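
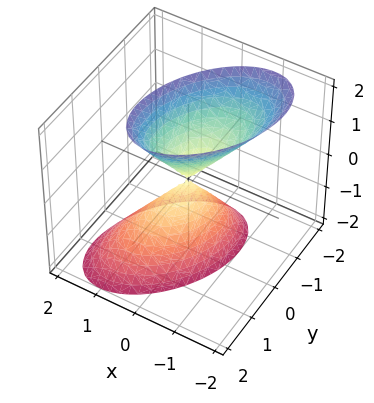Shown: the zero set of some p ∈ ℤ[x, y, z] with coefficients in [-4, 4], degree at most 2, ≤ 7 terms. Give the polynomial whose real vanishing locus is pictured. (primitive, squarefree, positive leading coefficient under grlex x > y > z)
3*x^2 - 2*x*y + x*z + 2*y^2 - z^2

1. I count 2 distinct pieces. They look like related sheets of one shape, so recover p as a whole.
2. Degree: the shape is more complex than any degree-1 surface, so deg p = 2.
3. Against the integer gridlines: it meets the y-axis at y = 0 (among the integer gridlines); one x-axis crossing is at x = 0; it meets the z-axis at z = 0 (among the integer gridlines).
4. Fitting integer coefficients to these (and the overall shape) gives p.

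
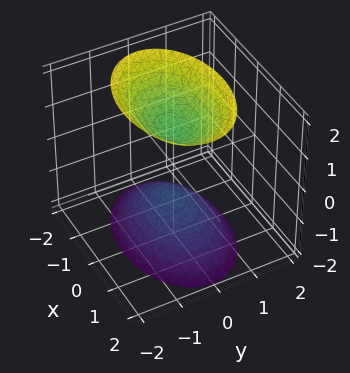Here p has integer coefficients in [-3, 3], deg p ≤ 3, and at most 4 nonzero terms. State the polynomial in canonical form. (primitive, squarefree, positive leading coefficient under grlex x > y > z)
x^2 + 2*y^2 - z^2 + 1

1. I count 2 distinct pieces.
2. The degree is 2 — two sheets facing apart; a quadric.
3. Symmetries: the z ↦ −z reflection is a symmetry, so z appears only in even powers; mirror symmetry x ↦ −x ⇒ only even powers of x; the y ↦ −y reflection is a symmetry, so y appears only in even powers.
4. From the axis intercepts and sections: the z-axis gridline crossings are at z ∈ {-1, 1}; no y-intercept at any integer in the box.
5. The integer polynomial consistent with all of this is the stated p.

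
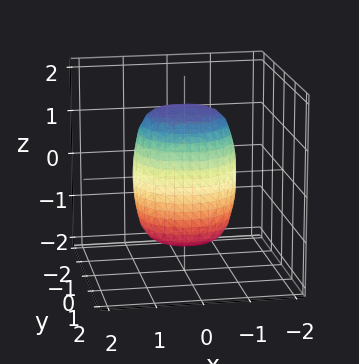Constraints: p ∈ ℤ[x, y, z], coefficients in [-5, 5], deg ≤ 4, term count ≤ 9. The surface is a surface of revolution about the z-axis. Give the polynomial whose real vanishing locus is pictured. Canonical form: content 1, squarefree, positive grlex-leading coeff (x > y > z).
First, the degree is 4 — no degree-3 surface has this shape.
Next, symmetries: the z-axis is an axis of rotation, so x and y enter only as x² + y².
Then, from the axis intercepts and sections: a circular section at z = 0 has radius between 1 and 2.
Finally, solving for integer coefficients yields p as stated.

2*x^4 + 4*x^2*y^2 + 2*y^4 - x^2 - y^2 + z^2 - 2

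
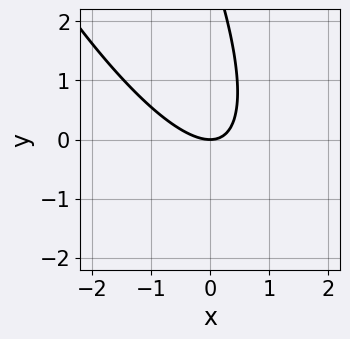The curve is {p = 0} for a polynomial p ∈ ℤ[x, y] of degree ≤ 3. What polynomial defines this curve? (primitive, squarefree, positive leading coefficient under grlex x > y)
(a) The degree is 2 — no degree-1 curve has this shape.
(b) From the axis intercepts and sections: it crosses the y-axis at the gridline y = 0; it meets the x-axis at x = 0 (among the integer gridlines).
(c) Solving for integer coefficients yields p as stated.

3*x^2 + 3*x*y + y^2 - 3*y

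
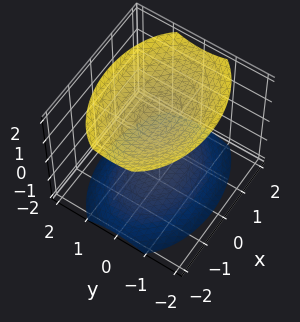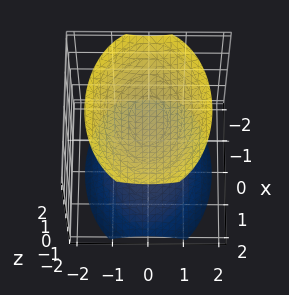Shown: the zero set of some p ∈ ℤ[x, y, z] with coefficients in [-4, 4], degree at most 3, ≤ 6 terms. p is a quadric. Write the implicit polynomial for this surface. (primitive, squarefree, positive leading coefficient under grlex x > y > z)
x^2 + 2*y^2 - 2*z^2 + 3

1. The picture has 2 separate pieces. They look like related sheets of one shape, so recover p as a whole.
2. Degree: two sheets facing apart; a quadric, so deg p = 2.
3. Symmetries: it's symmetric under y → −y, forcing even powers of y; the x ↦ −x reflection is a symmetry, so x appears only in even powers; the z ↦ −z reflection is a symmetry, so z appears only in even powers.
4. Observable constraints: it misses every integer gridline on the y-axis; it misses every integer gridline on the x-axis.
5. Solving for integer coefficients yields p as stated.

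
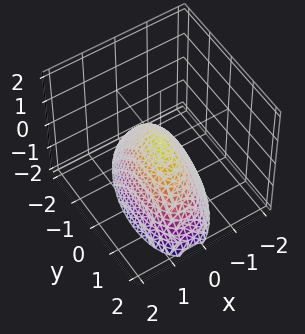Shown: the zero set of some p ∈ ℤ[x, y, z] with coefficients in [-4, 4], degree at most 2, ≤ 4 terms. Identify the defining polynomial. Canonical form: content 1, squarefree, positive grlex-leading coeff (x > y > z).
3*x^2 - x*y + y^2 + 2*z

First, the degree is 2 — a generic line meets the surface in up to 2 points.
Next, reading off the gridlines: one y-axis crossing is at y = 0; one x-axis crossing is at x = 0; it crosses the z-axis at the gridline z = 0.
Finally, together with the visible shape, these determine p as stated.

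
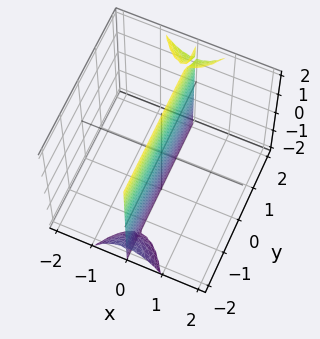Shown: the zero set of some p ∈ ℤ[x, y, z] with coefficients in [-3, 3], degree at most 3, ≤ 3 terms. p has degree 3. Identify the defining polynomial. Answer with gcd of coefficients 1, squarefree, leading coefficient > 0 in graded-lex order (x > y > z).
1. The picture has 3 separate pieces. They look like related sheets of one shape, so recover p as a whole.
2. Degree: no degree-2 surface has this shape, so deg p = 3.
3. Observable constraints: it crosses the x-axis at the gridline x = 0; the visible z-axis segment lies entirely on the surface; the visible y-axis segment lies entirely on the surface.
4. Solving for integer coefficients yields p as stated.

2*x^3 - x*y*z + 3*x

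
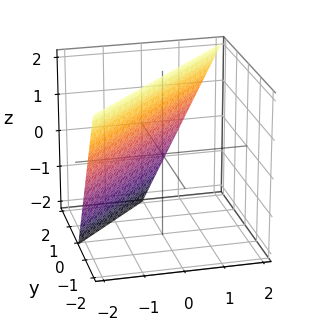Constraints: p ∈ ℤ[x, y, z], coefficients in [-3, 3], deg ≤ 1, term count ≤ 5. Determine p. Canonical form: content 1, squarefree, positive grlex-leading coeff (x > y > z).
1. The degree is 1 — every cross-section is a straight line — this is a plane.
2. From the visible intercepts: one y-axis crossing is at y = 1; one z-axis crossing is at z = 2.
3. Assembling these constraints gives the stated polynomial. Check: (-1, 0, 0) on the x-axis lies on the surface, and p(-1, 0, 0) = 0. ✓

2*x - 2*y - z + 2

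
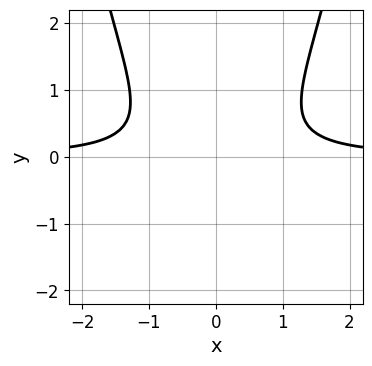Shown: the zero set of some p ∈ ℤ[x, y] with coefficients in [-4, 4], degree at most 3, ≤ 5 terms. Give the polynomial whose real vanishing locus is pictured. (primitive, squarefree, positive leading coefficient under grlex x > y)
3*x^2*y - 3*y^2 - 2

1. deg p = 3.
2. Symmetries: mirror symmetry x ↦ −x ⇒ only even powers of x.
3. From the axis intercepts and sections: no x-intercept at any integer in the box; the curve avoids every integer y-axis point in the box.
4. Putting this together gives p.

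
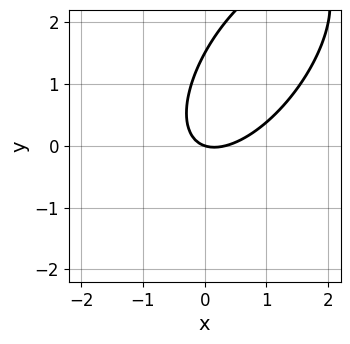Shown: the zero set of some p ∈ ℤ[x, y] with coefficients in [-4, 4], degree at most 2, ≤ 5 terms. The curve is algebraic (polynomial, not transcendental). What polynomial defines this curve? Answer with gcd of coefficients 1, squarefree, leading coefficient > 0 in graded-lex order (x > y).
1. The degree is 2 — the shape is more complex than any degree-1 curve.
2. Against the integer gridlines: it meets the y-axis at y = 0 (among the integer gridlines); it meets the x-axis at x = 0 (among the integer gridlines).
3. Together with the visible shape, these determine p as stated.

3*x^2 - 3*x*y + 2*y^2 - x - 3*y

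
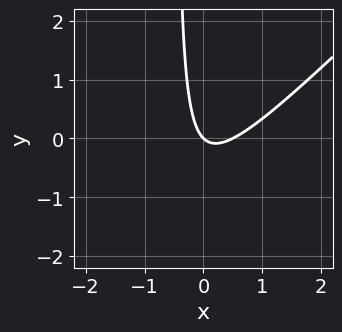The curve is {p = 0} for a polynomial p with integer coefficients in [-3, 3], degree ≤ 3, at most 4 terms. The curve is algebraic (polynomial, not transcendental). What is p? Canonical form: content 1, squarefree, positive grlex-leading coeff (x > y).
First, degree: the shape is more complex than any degree-1 curve, so deg p = 2.
Then, from the axis intercepts and sections: it meets the x-axis at x = 0 (among the integer gridlines); it crosses the y-axis at the gridline y = 0.
Finally, assembling these constraints gives the stated polynomial.

2*x^2 - 2*x*y - x - y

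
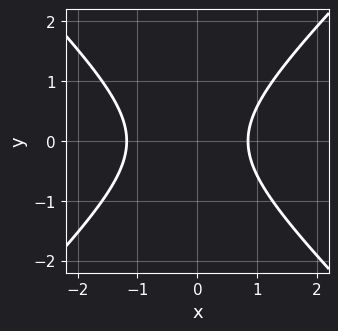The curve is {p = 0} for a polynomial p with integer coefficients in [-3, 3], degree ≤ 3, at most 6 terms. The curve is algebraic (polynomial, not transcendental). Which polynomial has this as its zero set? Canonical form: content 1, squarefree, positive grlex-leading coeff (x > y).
1. Degree: a generic line meets the curve in up to 2 points, so deg p = 2.
2. Symmetries: the y ↦ −y reflection is a symmetry, so y appears only in even powers.
3. Against the integer gridlines: it misses every integer gridline on the y-axis.
4. Putting this together gives p.

3*x^2 - 3*y^2 + x - 3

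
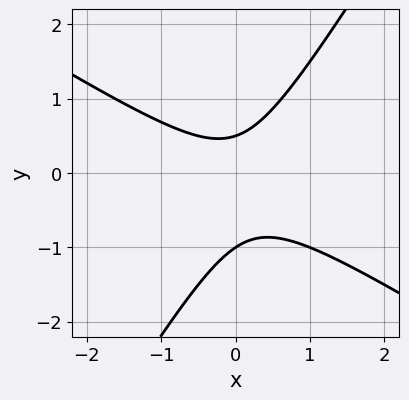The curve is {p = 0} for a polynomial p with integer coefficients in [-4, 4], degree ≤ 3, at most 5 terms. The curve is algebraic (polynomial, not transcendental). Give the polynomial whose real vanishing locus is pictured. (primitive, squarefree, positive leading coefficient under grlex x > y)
First, degree: no degree-1 curve has this shape, so deg p = 2.
Next, from the visible intercepts: it misses every integer gridline on the x-axis; one y-axis crossing is at y = -1.
Finally, fitting integer coefficients to these (and the overall shape) gives p.

2*x^2 + 2*x*y - 2*y^2 - y + 1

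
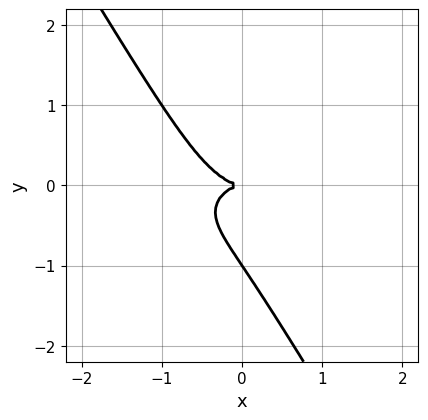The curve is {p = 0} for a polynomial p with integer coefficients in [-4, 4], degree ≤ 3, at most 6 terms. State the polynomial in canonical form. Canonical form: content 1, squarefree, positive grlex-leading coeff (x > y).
1. deg p = 3. A generic line meets the curve in up to 3 points.
2. Reading off the gridlines: among the integer gridlines, it crosses the y-axis at y ∈ {-1, 0}; it crosses the x-axis at the gridline x = 0.
3. Matching integer coefficients to the picture gives p.

x^3 + 3*x*y^2 + 2*y^3 + 2*y^2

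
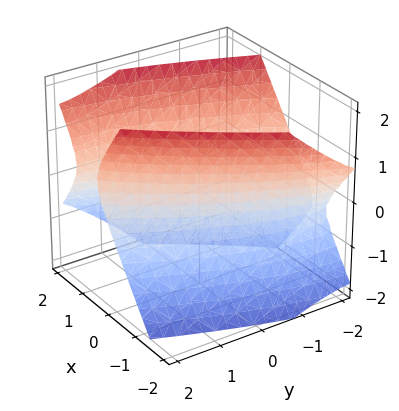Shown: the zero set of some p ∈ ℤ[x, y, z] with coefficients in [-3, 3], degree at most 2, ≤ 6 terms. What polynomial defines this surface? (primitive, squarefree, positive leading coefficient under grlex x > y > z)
3*x^2 - 3*x*y + y^2 + y*z - 2*z^2 - 2

1. There are 2 components. Treating them together as one polynomial.
2. The degree is 2 — a generic line meets the surface in up to 2 points.
3. Observable constraints: no z-intercept at any integer in the box.
4. Putting this together gives p.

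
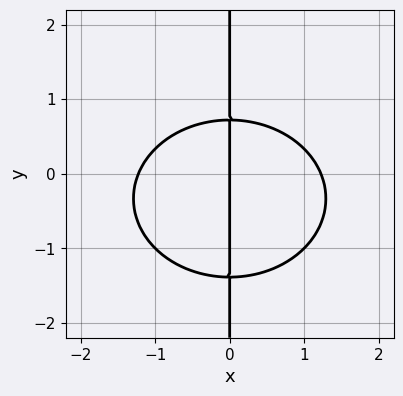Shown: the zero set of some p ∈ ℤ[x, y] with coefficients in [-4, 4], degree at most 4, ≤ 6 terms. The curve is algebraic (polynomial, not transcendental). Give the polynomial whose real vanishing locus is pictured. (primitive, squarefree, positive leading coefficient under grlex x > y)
Degree: a generic line meets the curve in up to 3 points, so deg p = 3.
Observable constraints: every point of the y-axis in the box is on the curve; one x-axis crossing is at x = 0.
Putting this together gives p.

2*x^3 + 3*x*y^2 + 2*x*y - 3*x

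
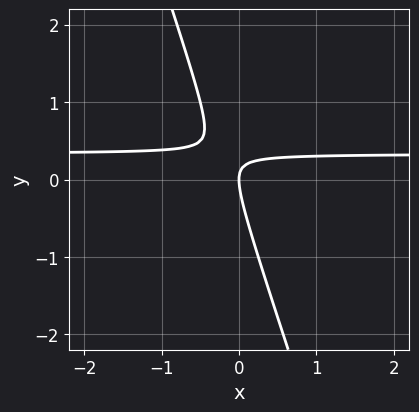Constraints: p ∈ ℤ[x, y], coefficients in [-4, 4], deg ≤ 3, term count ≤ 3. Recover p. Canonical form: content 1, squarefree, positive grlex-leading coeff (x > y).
(a) Degree: the shape is more complex than any degree-1 curve, so deg p = 2.
(b) Observable constraints: it crosses the y-axis at the gridline y = 0; it meets the x-axis at x = 0 (among the integer gridlines).
(c) Fitting integer coefficients to these (and the overall shape) gives p.

3*x*y + y^2 - x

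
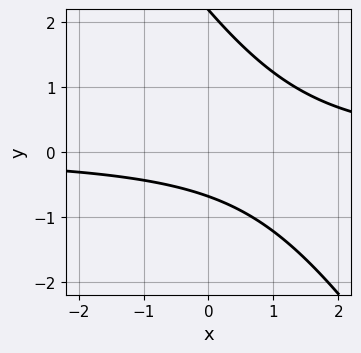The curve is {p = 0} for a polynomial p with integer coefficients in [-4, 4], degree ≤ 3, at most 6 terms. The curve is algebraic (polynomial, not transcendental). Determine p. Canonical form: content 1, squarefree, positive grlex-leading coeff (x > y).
1. deg p = 2. A generic line meets the curve in up to 2 points.
2. Observable constraints: it misses every integer gridline on the x-axis.
3. Putting this together gives p.

3*x*y + 2*y^2 - 3*y - 3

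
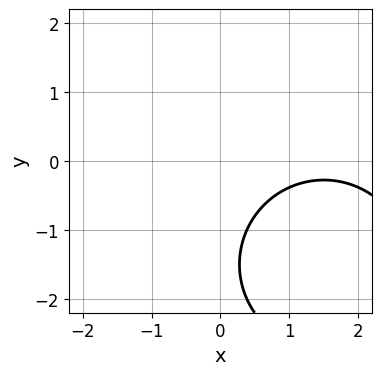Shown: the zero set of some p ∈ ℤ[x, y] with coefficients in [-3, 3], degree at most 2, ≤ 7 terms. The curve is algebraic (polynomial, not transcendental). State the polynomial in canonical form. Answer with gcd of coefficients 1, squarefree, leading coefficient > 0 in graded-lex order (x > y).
x^2 + y^2 - 3*x + 3*y + 3

1. The degree is 2 — a generic line meets the curve in up to 2 points.
2. Checking where it meets the axes: the curve avoids every integer y-axis point in the box; it misses every integer gridline on the x-axis.
3. Solving for integer coefficients yields p as stated.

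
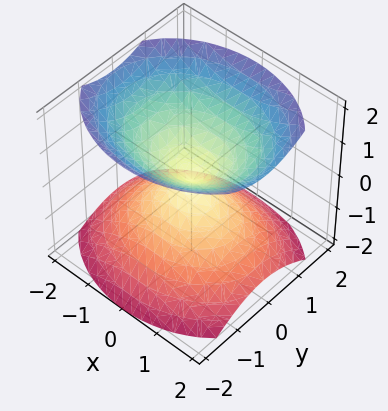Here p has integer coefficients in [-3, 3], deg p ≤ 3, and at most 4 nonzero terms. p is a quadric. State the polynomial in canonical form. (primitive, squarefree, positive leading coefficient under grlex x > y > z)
I count 2 distinct pieces. They look like related sheets of one shape, so recover p as a whole.
The degree is 2 — two nappes meeting at a single point; a quadric.
Symmetries: it's symmetric under x → −x, forcing even powers of x; mirror symmetry y ↦ −y ⇒ only even powers of y; mirror symmetry z ↦ −z ⇒ only even powers of z.
From the visible intercepts: it crosses the z-axis at the gridline z = 0; it meets the y-axis at y = 0 (among the integer gridlines); it crosses the x-axis at the gridline x = 0.
Putting this together gives p.

2*x^2 + 3*y^2 - 3*z^2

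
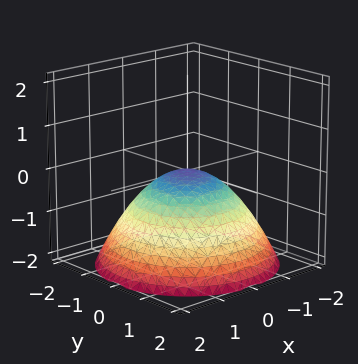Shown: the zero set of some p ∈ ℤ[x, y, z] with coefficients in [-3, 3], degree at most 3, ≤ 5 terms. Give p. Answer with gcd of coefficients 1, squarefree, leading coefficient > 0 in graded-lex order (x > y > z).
x^2 + y^2 + 2*z

1. The degree is 2 — a single bowl opening along one axis; a quadric.
2. By symmetry, every cross-section ⟂ z is a circle, so x, y appear only via x² + y².
3. Reading off the gridlines: it meets the z-axis at z = 0 (among the integer gridlines); a circular section at z = -1 has radius between 1 and 2.
4. These observations pin down the coefficients.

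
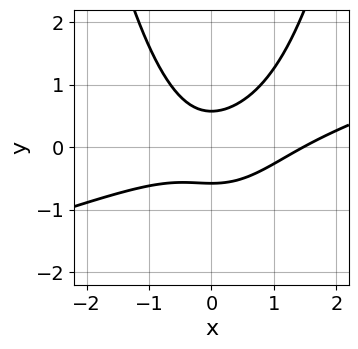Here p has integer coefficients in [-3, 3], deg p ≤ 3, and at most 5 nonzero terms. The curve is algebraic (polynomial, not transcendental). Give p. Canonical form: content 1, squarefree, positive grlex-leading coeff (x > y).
x^3 - 3*x^2*y - x^2 + 3*y^2 - 1

First, deg p = 3.
Finally, matching integer coefficients to the picture gives p.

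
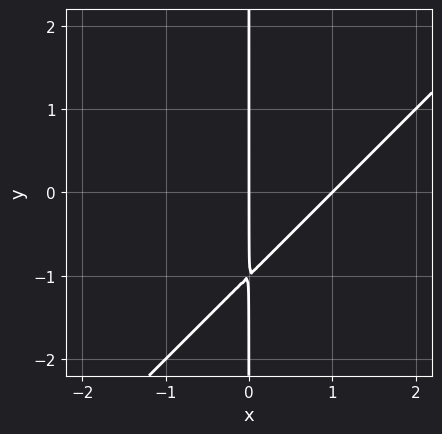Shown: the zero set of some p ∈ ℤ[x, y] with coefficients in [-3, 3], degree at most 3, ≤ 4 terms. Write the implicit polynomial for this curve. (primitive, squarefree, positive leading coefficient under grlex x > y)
(a) deg p = 2. A generic line meets the curve in up to 2 points.
(b) Observable constraints: among the integer gridlines, it crosses the x-axis at x ∈ {0, 1}; the visible y-axis segment lies entirely on the curve.
(c) Assembling these constraints gives the stated polynomial.

x^2 - x*y - x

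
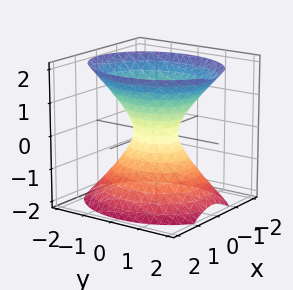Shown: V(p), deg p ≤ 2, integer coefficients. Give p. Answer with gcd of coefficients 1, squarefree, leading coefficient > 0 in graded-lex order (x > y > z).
3*x^2 + 2*y^2 - 2*z^2 - 1

First, deg p = 2. An hourglass — one-sheet hyperboloid; a quadric.
Then, symmetries: mirror symmetry x ↦ −x ⇒ only even powers of x; mirror symmetry z ↦ −z ⇒ only even powers of z; mirror symmetry y ↦ −y ⇒ only even powers of y.
Next, from the visible intercepts: it misses every integer gridline on the z-axis.
Finally, the integer polynomial consistent with all of this is the stated p.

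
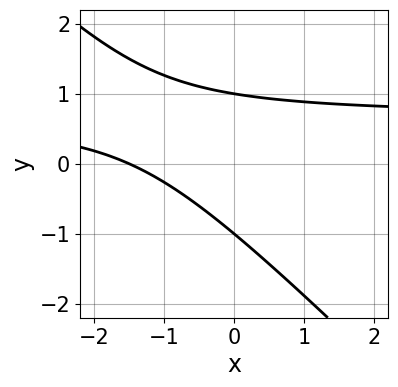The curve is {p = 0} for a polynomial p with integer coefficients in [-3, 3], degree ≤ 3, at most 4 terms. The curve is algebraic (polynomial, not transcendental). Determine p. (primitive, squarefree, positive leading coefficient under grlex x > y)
(a) deg p = 2. The shape is more complex than any degree-1 curve.
(b) Checking where it meets the axes: the y-axis gridline crossings are at y ∈ {-1, 1}.
(c) These observations pin down the coefficients.

3*x*y + 3*y^2 - 2*x - 3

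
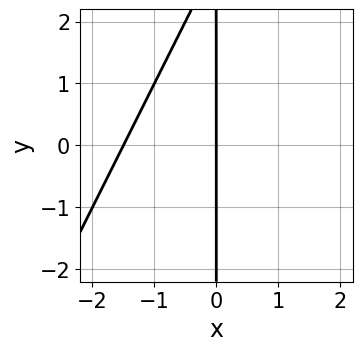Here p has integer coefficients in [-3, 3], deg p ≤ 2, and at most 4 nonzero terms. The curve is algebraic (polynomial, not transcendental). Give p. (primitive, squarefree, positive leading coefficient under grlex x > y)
2*x^2 - x*y + 3*x

1. The degree is 2 — a generic line meets the curve in up to 2 points.
2. Observable constraints: it meets the x-axis at x = 0 (among the integer gridlines); every point of the y-axis in the box is on the curve.
3. Together with the visible shape, these determine p as stated.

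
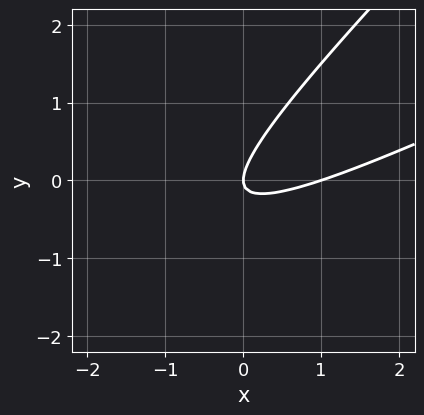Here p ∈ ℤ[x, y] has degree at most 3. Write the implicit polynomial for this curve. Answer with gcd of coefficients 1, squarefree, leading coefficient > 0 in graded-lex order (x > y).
1. deg p = 2. No degree-1 curve has this shape.
2. Reading off the gridlines: it meets the y-axis at y = 0 (among the integer gridlines); the x-axis gridline crossings are at x ∈ {0, 1}.
3. Solving for integer coefficients yields p as stated.

x^2 - 3*x*y + 2*y^2 - x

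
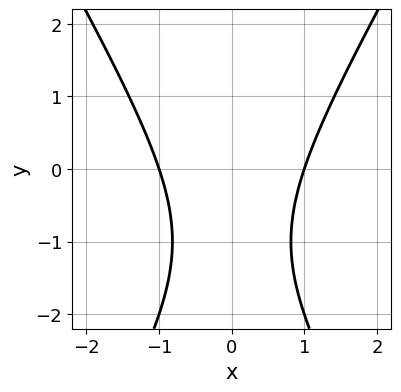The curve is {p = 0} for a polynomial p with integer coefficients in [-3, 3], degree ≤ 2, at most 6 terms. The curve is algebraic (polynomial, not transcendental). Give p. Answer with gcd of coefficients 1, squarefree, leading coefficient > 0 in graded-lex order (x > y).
1. Degree: no degree-1 curve has this shape, so deg p = 2.
2. Symmetries: mirror symmetry x ↦ −x ⇒ only even powers of x.
3. Reading off the gridlines: the curve avoids every integer y-axis point in the box; among the integer gridlines, it crosses the x-axis at x ∈ {-1, 1}.
4. Fitting integer coefficients to these (and the overall shape) gives p.

3*x^2 - y^2 - 2*y - 3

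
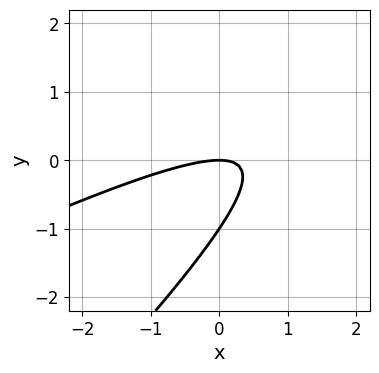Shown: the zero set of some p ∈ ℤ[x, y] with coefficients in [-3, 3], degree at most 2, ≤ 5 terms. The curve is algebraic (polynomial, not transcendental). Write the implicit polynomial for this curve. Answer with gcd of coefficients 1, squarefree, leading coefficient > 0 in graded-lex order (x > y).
1. deg p = 2. A generic line meets the curve in up to 2 points.
2. From the visible intercepts: the y-axis gridline crossings are at y ∈ {-1, 0}; it meets the x-axis at x = 0 (among the integer gridlines).
3. These observations pin down the coefficients.

x^2 - 3*x*y + 2*y^2 + 2*y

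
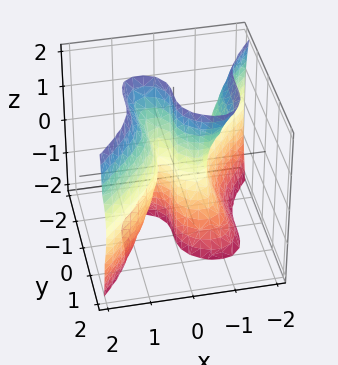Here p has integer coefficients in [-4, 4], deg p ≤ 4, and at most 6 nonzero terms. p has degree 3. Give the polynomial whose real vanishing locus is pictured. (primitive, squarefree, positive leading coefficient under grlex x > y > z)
3*x^3 - x*z^2 - 3*y^3 + x^2 - x

1. Degree: no degree-2 surface has this shape, so deg p = 3.
2. Against the integer gridlines: it crosses the x-axis at the gridline x = 0; one y-axis crossing is at y = 0.
3. The integer polynomial consistent with all of this is the stated p. Check: (0, 0, 1) on the z-axis lies on the surface, and p(0, 0, 1) = 0. ✓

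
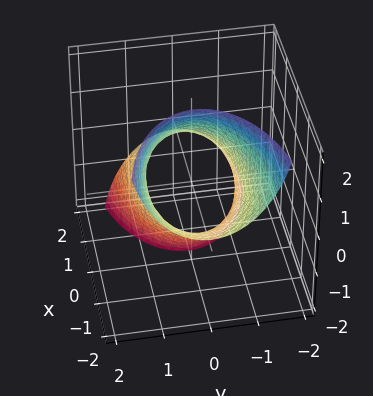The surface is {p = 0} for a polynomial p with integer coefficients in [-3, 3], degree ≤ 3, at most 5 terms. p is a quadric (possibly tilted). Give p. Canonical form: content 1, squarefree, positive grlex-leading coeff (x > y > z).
First, the degree is 2 — no degree-1 surface has this shape.
Next, reading off the gridlines: the y-axis gridline crossings are at y ∈ {-1, 1}.
Finally, solving for integer coefficients yields p as stated.

x^2 + 3*x*z + 3*y^2 + z^2 - 3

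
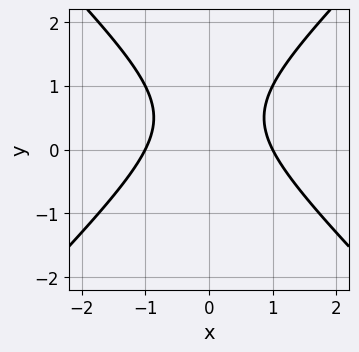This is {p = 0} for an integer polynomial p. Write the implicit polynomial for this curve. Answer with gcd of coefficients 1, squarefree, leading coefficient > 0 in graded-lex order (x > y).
(a) The degree is 2 — no degree-1 curve has this shape.
(b) Symmetries: the x ↦ −x reflection is a symmetry, so x appears only in even powers.
(c) From the visible intercepts: the x-axis gridline crossings are at x ∈ {-1, 1}; no y-intercept at any integer in the box.
(d) Fitting integer coefficients to these (and the overall shape) gives p.

x^2 - y^2 + y - 1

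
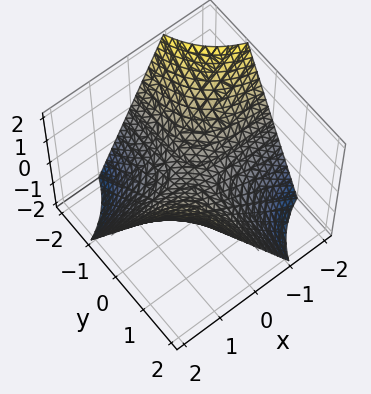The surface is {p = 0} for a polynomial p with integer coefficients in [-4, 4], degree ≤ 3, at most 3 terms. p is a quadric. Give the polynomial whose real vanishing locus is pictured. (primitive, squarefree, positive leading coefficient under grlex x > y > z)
1. The degree is 2 — a hyperbolic paraboloid; a quadric.
2. From the visible intercepts: every point of the y-axis in the box is on the surface; the visible x-axis segment lies entirely on the surface.
3. Together with the visible shape, these determine p as stated.

x*y - z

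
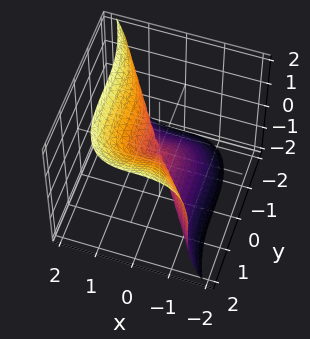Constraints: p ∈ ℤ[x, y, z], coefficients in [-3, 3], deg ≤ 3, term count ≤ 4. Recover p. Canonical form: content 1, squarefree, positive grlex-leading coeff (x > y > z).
First, the degree is 3 — the shape is more complex than any degree-2 surface.
Then, observable constraints: it crosses the y-axis at the gridline y = 0; it meets the z-axis at z = 0 (among the integer gridlines).
Finally, assembling these constraints gives the stated polynomial.

3*x^3 + y^3 - z^3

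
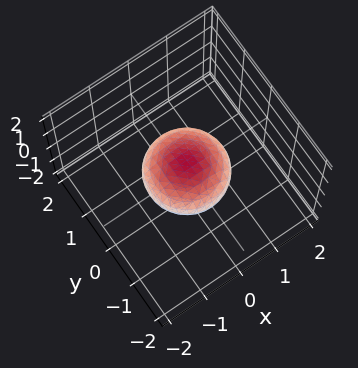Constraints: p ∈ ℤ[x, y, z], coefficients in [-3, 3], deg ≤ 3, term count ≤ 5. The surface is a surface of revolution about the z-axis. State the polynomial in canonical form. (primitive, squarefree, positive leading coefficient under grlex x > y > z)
deg p = 2. The shape is more complex than any degree-1 surface.
By symmetry, the z-axis is an axis of rotation, so x and y enter only as x² + y².
Reading off the gridlines: the y-axis gridline crossings are at y ∈ {-1, 1}; a circular section at z = 0 has radius exactly 1; among the integer gridlines, it crosses the x-axis at x ∈ {-1, 1}.
Putting this together gives p.

x^2 + y^2 + 2*z^2 - 1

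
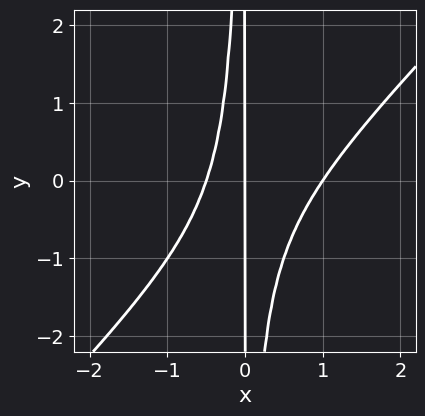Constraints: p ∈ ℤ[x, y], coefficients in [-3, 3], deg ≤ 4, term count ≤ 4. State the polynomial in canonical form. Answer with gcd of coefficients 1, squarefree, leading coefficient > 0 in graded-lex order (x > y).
2*x^3 - 2*x^2*y - x^2 - x

First, degree: a generic line meets the curve in up to 3 points, so deg p = 3.
Next, from the axis intercepts and sections: every point of the y-axis in the box is on the curve; among the integer gridlines, it crosses the x-axis at x ∈ {0, 1}.
Finally, solving for integer coefficients yields p as stated.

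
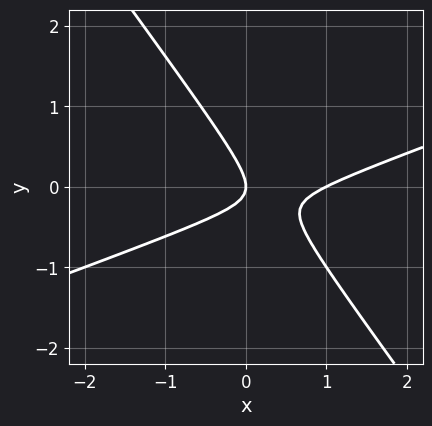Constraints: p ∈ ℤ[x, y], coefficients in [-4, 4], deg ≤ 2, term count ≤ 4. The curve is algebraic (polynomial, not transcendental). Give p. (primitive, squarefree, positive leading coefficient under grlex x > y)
deg p = 2. No degree-1 curve has this shape.
From the visible intercepts: it crosses the y-axis at the gridline y = 0; among the integer gridlines, it crosses the x-axis at x ∈ {0, 1}.
Solving for integer coefficients yields p as stated.

x^2 - 2*x*y - 2*y^2 - x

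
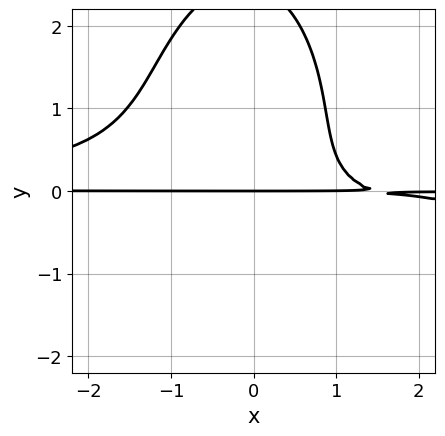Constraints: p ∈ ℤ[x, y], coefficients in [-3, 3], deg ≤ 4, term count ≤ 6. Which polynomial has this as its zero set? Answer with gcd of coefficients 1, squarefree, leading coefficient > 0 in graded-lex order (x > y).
Degree: no degree-3 curve has this shape, so deg p = 4.
Observable constraints: every point of the x-axis in the box is on the curve; it crosses the y-axis at the gridline y = 0.
Matching integer coefficients to the picture gives p.

3*x^2*y^2 + y^4 - 2*y^3 + 2*x*y - 3*y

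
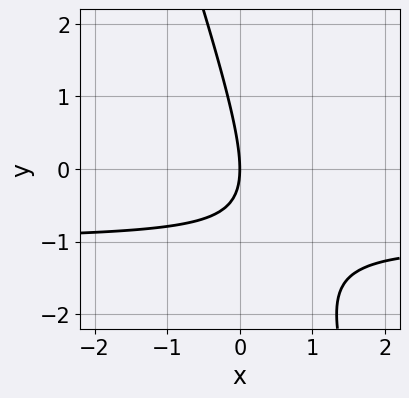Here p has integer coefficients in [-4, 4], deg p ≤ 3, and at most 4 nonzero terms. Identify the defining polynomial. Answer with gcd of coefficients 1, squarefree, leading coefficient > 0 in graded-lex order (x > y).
(a) The degree is 2 — no degree-1 curve has this shape.
(b) Observable constraints: it meets the x-axis at x = 0 (among the integer gridlines); it meets the y-axis at y = 0 (among the integer gridlines).
(c) Putting this together gives p.

3*x*y + y^2 + 3*x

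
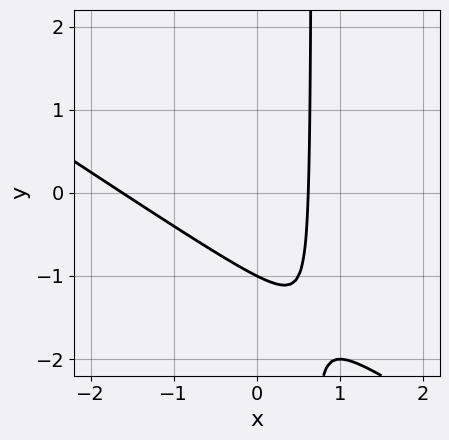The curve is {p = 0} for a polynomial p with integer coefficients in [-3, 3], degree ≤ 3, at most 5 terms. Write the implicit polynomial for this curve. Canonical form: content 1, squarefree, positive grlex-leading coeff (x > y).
2*x^2 + 3*x*y + 2*x - 2*y - 2

1. Degree: a generic line meets the curve in up to 2 points, so deg p = 2.
2. Against the integer gridlines: it meets the y-axis at y = -1 (among the integer gridlines).
3. Putting this together gives p.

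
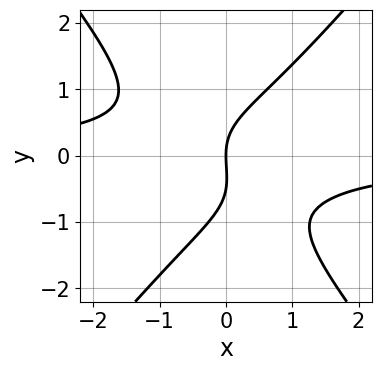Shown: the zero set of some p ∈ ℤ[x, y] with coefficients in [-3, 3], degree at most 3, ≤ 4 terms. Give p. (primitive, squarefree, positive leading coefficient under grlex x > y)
First, deg p = 3. The shape is more complex than any degree-2 curve.
Then, from the visible intercepts: it crosses the x-axis at the gridline x = 0; it crosses the y-axis at the gridline y = 0.
Finally, the integer polynomial consistent with all of this is the stated p.

3*x^2*y - 2*y^3 - y^2 + 3*x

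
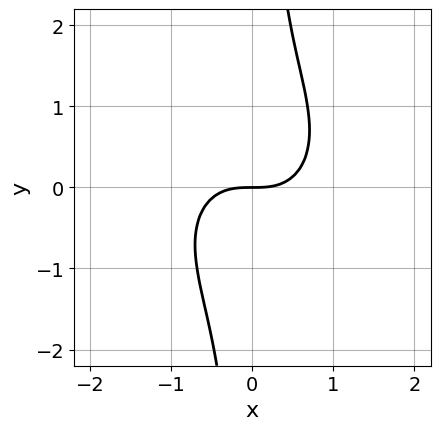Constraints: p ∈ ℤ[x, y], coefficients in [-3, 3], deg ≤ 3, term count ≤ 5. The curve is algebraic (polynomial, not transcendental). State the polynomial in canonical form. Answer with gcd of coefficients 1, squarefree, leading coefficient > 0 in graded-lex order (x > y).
x^3 + x*y^2 - y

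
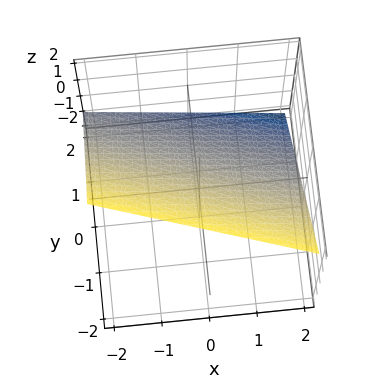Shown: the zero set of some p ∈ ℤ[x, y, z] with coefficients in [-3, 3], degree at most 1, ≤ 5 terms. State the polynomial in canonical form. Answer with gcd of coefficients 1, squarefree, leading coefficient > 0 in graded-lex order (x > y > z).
x + 3*y + 3*z - 2

Degree: the surface is flat (a plane), so deg p = 1.
Checking where it meets the axes: one x-axis crossing is at x = 2.
Together with the visible shape, these determine p as stated.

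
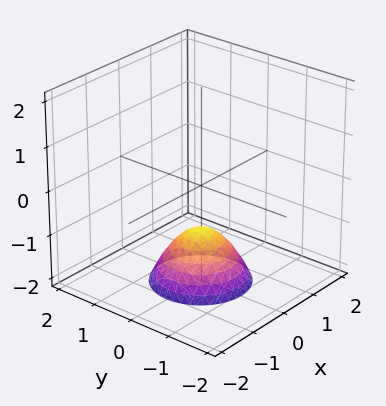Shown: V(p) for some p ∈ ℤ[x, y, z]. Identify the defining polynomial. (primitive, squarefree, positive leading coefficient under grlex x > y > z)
x^2 + y^2 + z + 1

The degree is 2 — a generic line meets the surface in up to 2 points.
By symmetry, every cross-section ⟂ z is a circle, so x, y appear only via x² + y².
From the axis intercepts and sections: it misses every integer gridline on the x-axis; it meets the z-axis at z = -1 (among the integer gridlines); a circular section at z = -2 has radius exactly 1.
Solving for integer coefficients yields p as stated.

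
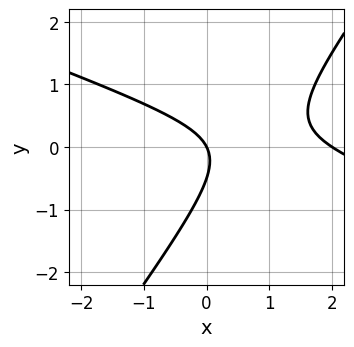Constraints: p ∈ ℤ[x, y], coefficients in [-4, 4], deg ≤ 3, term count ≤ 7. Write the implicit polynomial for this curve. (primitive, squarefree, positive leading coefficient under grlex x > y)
1. Degree: a generic line meets the curve in up to 2 points, so deg p = 2.
2. Against the integer gridlines: the x-axis gridline crossings are at x ∈ {0, 2}; it crosses the y-axis at the gridline y = 0.
3. These observations pin down the coefficients.

x^2 + 2*x*y - 2*y^2 - 2*x - y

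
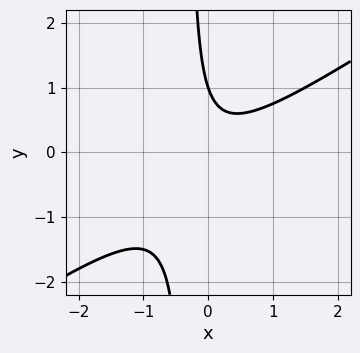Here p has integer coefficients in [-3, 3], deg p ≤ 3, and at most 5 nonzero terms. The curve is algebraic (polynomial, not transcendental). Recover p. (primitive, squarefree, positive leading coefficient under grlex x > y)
(a) deg p = 2. A generic line meets the curve in up to 2 points.
(b) Reading off the gridlines: no x-intercept at any integer in the box; it meets the y-axis at y = 1 (among the integer gridlines).
(c) Together with the visible shape, these determine p as stated.

2*x^2 - 3*x*y - y + 1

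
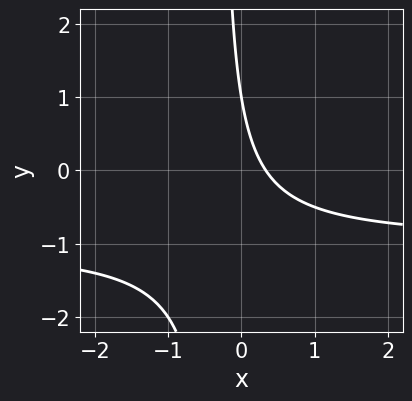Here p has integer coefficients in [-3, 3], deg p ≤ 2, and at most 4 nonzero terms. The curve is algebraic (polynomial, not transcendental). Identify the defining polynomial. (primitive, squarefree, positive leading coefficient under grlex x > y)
3*x*y + 3*x + y - 1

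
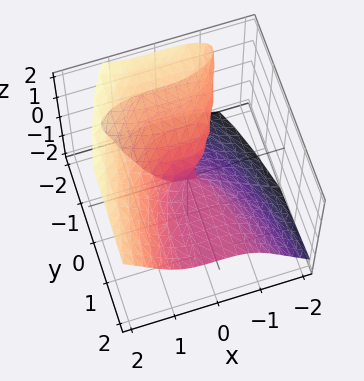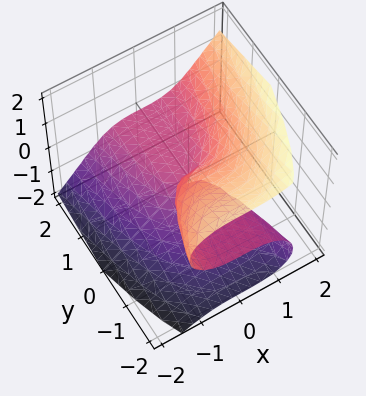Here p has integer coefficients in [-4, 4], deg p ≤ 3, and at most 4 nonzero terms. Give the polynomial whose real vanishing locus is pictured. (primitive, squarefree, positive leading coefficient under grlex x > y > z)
1. deg p = 3. No degree-2 surface has this shape.
2. From the visible intercepts: one x-axis crossing is at x = 0; every point of the y-axis in the box is on the surface; one z-axis crossing is at z = 0.
3. Fitting integer coefficients to these (and the overall shape) gives p.

2*x^3 - 2*z^3 - 3*y*z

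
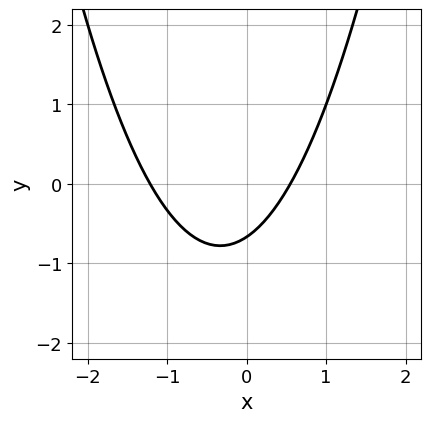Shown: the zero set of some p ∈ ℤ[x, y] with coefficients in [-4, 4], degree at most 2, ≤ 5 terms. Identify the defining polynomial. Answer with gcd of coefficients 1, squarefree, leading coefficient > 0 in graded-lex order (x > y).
3*x^2 + 2*x - 3*y - 2

The degree is 2 — the shape is more complex than any degree-1 curve.
Matching integer coefficients to the picture gives p.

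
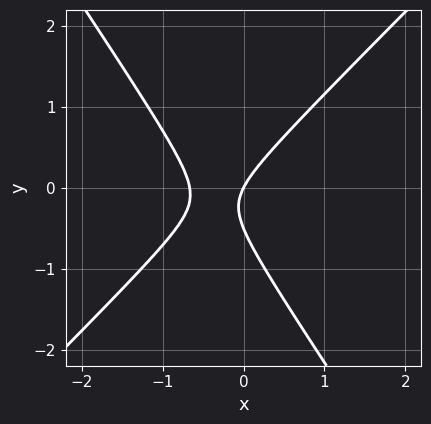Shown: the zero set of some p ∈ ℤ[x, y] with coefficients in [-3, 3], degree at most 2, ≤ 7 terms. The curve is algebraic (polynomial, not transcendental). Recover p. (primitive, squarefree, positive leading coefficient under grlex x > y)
3*x^2 - x*y - 2*y^2 + 2*x - y

First, degree: the shape is more complex than any degree-1 curve, so deg p = 2.
Then, against the integer gridlines: one y-axis crossing is at y = 0; one x-axis crossing is at x = 0.
Finally, assembling these constraints gives the stated polynomial.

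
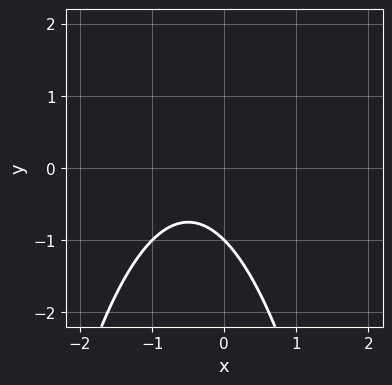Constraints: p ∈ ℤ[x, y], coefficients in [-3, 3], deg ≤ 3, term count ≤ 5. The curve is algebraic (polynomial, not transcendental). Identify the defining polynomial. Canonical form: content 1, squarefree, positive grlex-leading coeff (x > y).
First, deg p = 2.
Then, from the axis intercepts and sections: the curve avoids every integer x-axis point in the box; it crosses the y-axis at the gridline y = -1.
Finally, together with the visible shape, these determine p as stated.

x^2 + x + y + 1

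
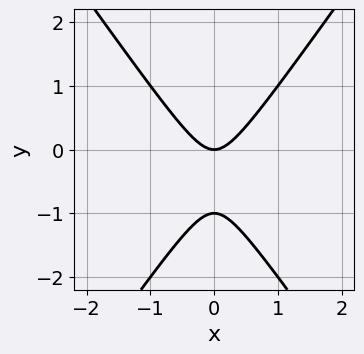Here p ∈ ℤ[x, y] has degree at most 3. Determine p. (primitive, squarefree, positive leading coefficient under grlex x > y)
2*x^2 - y^2 - y

First, degree: the shape is more complex than any degree-1 curve, so deg p = 2.
Next, symmetries: the x ↦ −x reflection is a symmetry, so x appears only in even powers.
Next, reading off the gridlines: among the integer gridlines, it crosses the y-axis at y ∈ {-1, 0}; it crosses the x-axis at the gridline x = 0.
Finally, these observations pin down the coefficients.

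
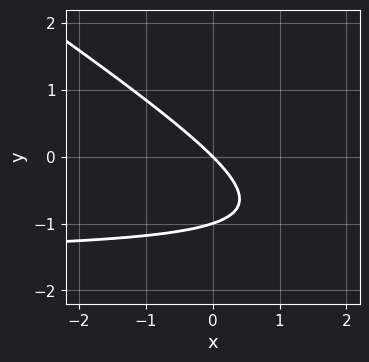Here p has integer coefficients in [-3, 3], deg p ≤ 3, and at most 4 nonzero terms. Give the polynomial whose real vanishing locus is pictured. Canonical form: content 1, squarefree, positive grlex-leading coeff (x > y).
First, degree: the shape is more complex than any degree-1 curve, so deg p = 2.
Then, from the axis intercepts and sections: the y-axis gridline crossings are at y ∈ {-1, 0}; one x-axis crossing is at x = 0.
Finally, together with the visible shape, these determine p as stated.

2*x*y + 3*y^2 + 3*x + 3*y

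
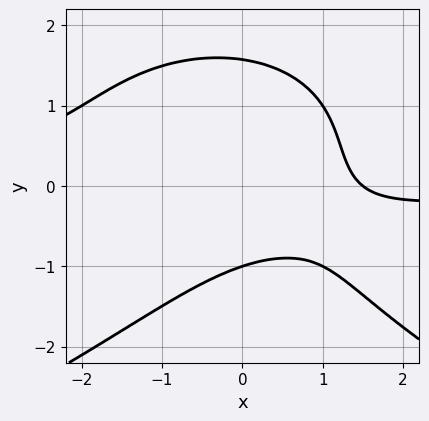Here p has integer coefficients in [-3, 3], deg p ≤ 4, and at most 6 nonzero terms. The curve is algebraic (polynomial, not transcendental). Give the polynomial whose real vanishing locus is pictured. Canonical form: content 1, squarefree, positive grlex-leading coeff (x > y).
y^4 + 2*x^2*y + 2*x - 2*y - 3

1. deg p = 4. No degree-3 curve has this shape.
2. From the axis intercepts and sections: it crosses the y-axis at the gridline y = -1.
3. Fitting integer coefficients to these (and the overall shape) gives p.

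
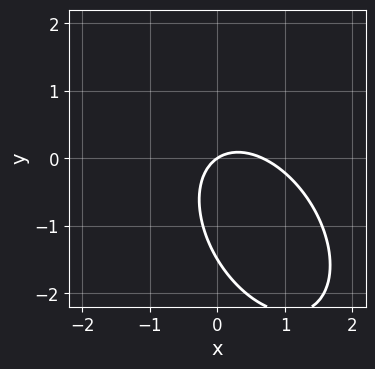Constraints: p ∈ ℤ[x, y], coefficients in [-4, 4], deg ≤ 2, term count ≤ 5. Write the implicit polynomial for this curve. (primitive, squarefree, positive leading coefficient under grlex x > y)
The degree is 2 — no degree-1 curve has this shape.
Checking where it meets the axes: it crosses the x-axis at the gridline x = 0; it meets the y-axis at y = 0 (among the integer gridlines).
Putting this together gives p.

3*x^2 + 2*x*y + 2*y^2 - 2*x + 3*y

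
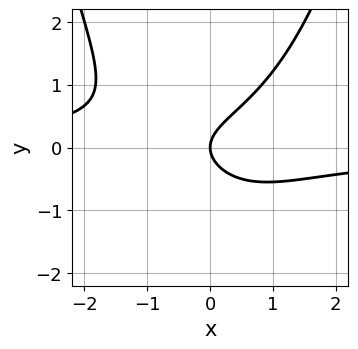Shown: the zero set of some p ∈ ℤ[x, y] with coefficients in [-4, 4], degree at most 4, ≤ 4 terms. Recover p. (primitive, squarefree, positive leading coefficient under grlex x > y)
First, the degree is 3 — no degree-2 curve has this shape.
Then, against the integer gridlines: it meets the y-axis at y = 0 (among the integer gridlines); it meets the x-axis at x = 0 (among the integer gridlines).
Finally, matching integer coefficients to the picture gives p.

2*x^2*y - 3*y^2 + 2*x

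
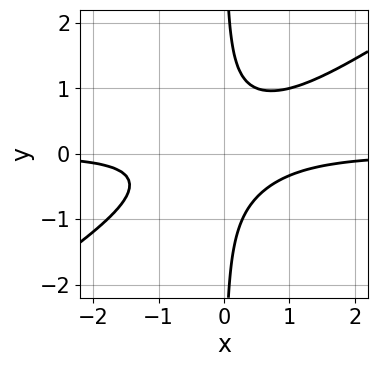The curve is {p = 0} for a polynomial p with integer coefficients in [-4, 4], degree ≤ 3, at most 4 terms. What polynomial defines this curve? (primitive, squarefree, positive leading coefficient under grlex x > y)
1. deg p = 3.
2. From the visible intercepts: the curve avoids every integer y-axis point in the box; no x-intercept at any integer in the box.
3. Assembling these constraints gives the stated polynomial.

2*x^2*y - 3*x*y^2 + 1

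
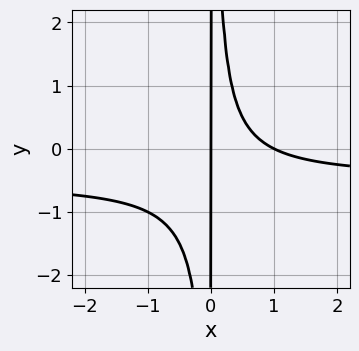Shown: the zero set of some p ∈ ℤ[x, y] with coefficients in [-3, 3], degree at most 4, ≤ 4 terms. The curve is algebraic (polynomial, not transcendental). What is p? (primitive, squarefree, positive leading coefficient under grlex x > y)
2*x^2*y + x^2 - x

(a) The degree is 3 — no degree-2 curve has this shape.
(b) Observable constraints: the x-axis gridline crossings are at x ∈ {0, 1}; the visible y-axis segment lies entirely on the curve.
(c) Putting this together gives p.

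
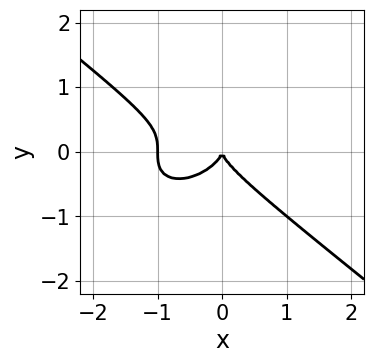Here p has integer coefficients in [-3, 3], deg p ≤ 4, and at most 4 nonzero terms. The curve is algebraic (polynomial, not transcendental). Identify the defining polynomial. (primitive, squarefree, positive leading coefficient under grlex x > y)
(a) Degree: a generic line meets the curve in up to 3 points, so deg p = 3.
(b) Checking where it meets the axes: one y-axis crossing is at y = 0; the x-axis gridline crossings are at x ∈ {-1, 0}.
(c) Assembling these constraints gives the stated polynomial.

x^3 + 2*y^3 + x^2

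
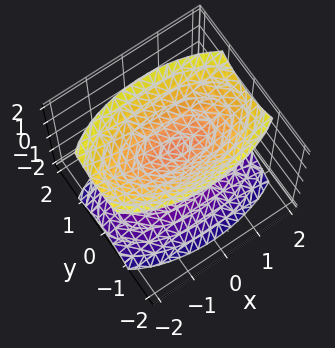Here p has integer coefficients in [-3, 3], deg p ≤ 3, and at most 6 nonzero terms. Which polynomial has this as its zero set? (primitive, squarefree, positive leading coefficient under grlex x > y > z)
1. There are 2 components.
2. Degree: two sheets facing apart; a quadric, so deg p = 2.
3. Symmetries: it's symmetric under x → −x, forcing even powers of x; mirror symmetry z ↦ −z ⇒ only even powers of z; it's symmetric under y → −y, forcing even powers of y.
4. From the axis intercepts and sections: no y-intercept at any integer in the box; it misses every integer gridline on the x-axis.
5. Fitting integer coefficients to these (and the overall shape) gives p.

x^2 + 3*y^2 - 2*z^2 + 1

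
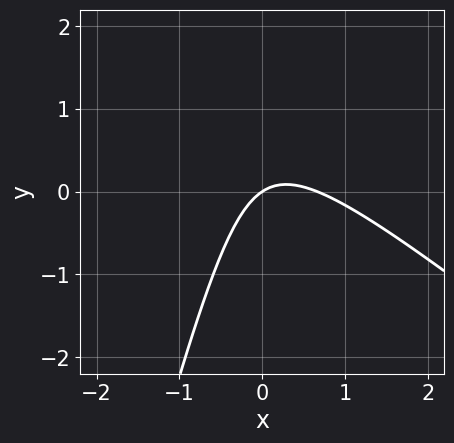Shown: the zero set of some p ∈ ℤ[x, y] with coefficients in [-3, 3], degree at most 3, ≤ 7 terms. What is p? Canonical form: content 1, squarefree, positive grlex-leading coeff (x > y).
1. The degree is 2 — no degree-1 curve has this shape.
2. Against the integer gridlines: it meets the x-axis at x = 0 (among the integer gridlines); it meets the y-axis at y = 0 (among the integer gridlines).
3. These observations pin down the coefficients.

3*x^2 + 3*x*y - y^2 - 2*x + 3*y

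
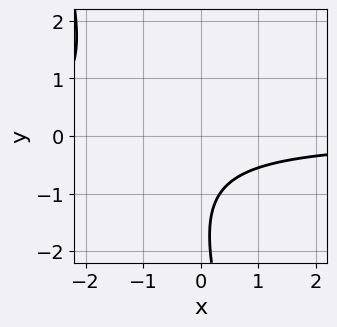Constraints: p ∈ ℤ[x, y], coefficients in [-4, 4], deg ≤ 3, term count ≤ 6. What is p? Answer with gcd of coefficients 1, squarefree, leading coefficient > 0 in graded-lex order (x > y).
3*x*y + y^2 + 3*y + 3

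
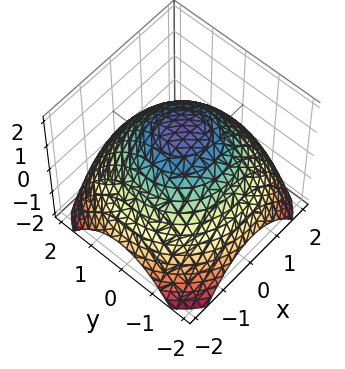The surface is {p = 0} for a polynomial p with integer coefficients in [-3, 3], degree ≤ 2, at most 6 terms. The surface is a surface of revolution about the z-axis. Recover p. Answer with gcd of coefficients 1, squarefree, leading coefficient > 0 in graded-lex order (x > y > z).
x^2 + y^2 + 2*z - 3

First, degree: the shape is more complex than any degree-1 surface, so deg p = 2.
Then, symmetry: the z-axis is an axis of rotation, so x and y enter only as x² + y².
Next, from the axis intercepts and sections: a circular section at z = 0 has radius between 1 and 2.
Finally, together with the visible shape, these determine p as stated.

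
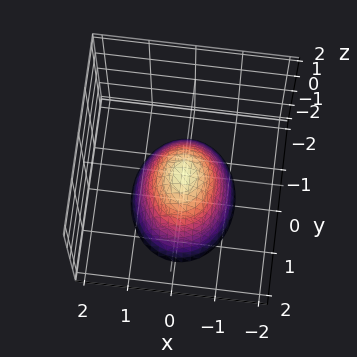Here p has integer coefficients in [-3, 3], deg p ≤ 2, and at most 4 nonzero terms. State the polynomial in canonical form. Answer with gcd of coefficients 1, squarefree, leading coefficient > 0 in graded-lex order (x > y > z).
3*x^2 + 2*y^2 + 2*z

1. deg p = 2.
2. Symmetries: mirror symmetry y ↦ −y ⇒ only even powers of y; the x ↦ −x reflection is a symmetry, so x appears only in even powers.
3. Checking where it meets the axes: it meets the z-axis at z = 0 (among the integer gridlines); it meets the y-axis at y = 0 (among the integer gridlines).
4. Fitting integer coefficients to these (and the overall shape) gives p.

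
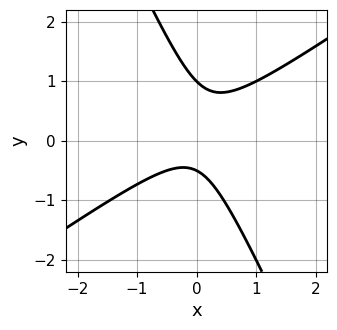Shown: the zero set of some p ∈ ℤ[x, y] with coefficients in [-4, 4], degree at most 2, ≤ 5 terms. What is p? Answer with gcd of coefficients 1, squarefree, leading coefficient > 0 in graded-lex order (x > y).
3*x^2 - 3*x*y - 2*y^2 + y + 1

1. deg p = 2. The shape is more complex than any degree-1 curve.
2. Against the integer gridlines: it crosses the y-axis at the gridline y = 1; no x-intercept at any integer in the box.
3. Putting this together gives p.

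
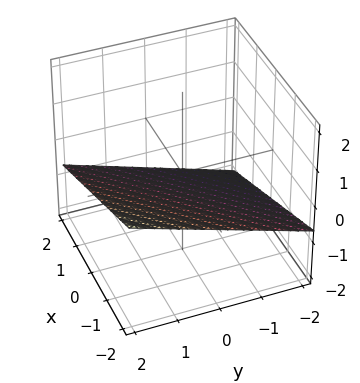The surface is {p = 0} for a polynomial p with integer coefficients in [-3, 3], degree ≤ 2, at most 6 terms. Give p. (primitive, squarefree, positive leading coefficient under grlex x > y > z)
x - y + 3*z + 2

1. deg p = 1. The surface is flat (a plane).
2. From the visible intercepts: one y-axis crossing is at y = 2; it crosses the x-axis at the gridline x = -2.
3. Fitting integer coefficients to these (and the overall shape) gives p.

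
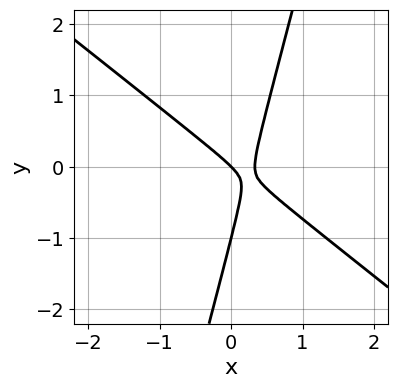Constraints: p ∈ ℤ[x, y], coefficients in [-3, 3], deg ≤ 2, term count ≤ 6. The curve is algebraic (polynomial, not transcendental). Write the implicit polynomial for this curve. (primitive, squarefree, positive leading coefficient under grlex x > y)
3*x^2 + 3*x*y - y^2 - x - y

First, degree: a generic line meets the curve in up to 2 points, so deg p = 2.
Next, from the axis intercepts and sections: the y-axis gridline crossings are at y ∈ {-1, 0}; one x-axis crossing is at x = 0.
Finally, solving for integer coefficients yields p as stated.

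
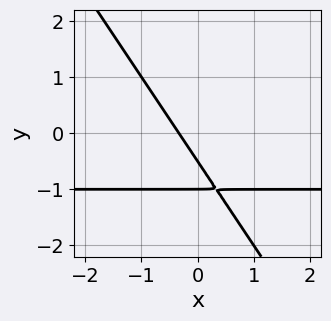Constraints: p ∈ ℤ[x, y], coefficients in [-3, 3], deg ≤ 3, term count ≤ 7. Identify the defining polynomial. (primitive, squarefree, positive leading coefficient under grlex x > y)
First, deg p = 2.
Then, observable constraints: one y-axis crossing is at y = -1.
Finally, matching integer coefficients to the picture gives p.

3*x*y + 2*y^2 + 3*x + 3*y + 1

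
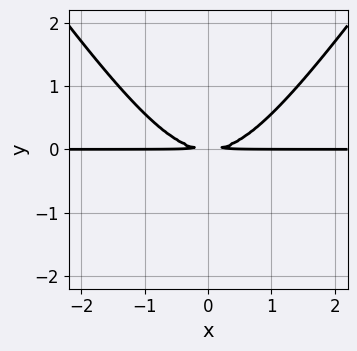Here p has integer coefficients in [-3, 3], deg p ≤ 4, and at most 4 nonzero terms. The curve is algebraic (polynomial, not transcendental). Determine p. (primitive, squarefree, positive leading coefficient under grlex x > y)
2*x^2*y - y^3 - 3*y^2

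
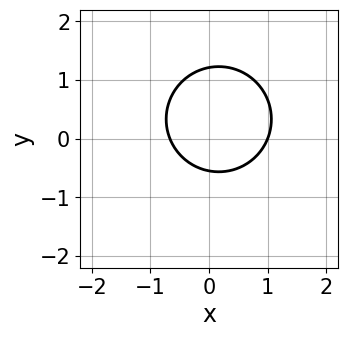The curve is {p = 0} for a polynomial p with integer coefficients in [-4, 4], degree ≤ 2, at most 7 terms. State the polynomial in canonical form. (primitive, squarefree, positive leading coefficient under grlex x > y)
3*x^2 + 3*y^2 - x - 2*y - 2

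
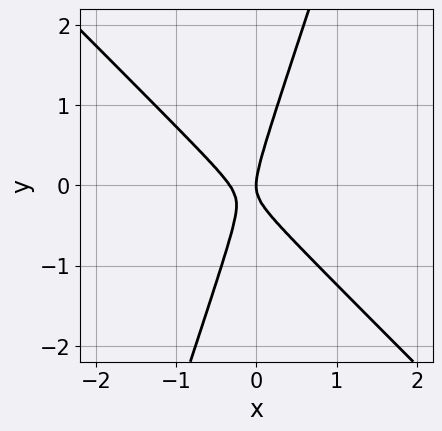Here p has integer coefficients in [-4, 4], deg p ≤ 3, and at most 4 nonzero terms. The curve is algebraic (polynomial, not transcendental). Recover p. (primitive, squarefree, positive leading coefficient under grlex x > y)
3*x^2 + 2*x*y - y^2 + x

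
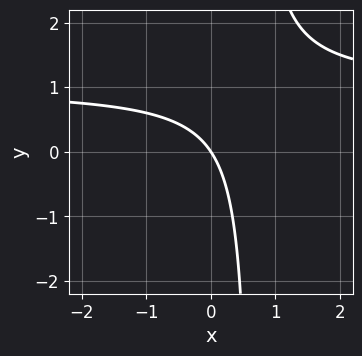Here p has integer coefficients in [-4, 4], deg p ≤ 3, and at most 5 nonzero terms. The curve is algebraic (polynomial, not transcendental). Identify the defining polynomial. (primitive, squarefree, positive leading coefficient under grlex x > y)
3*x*y - 3*x - 2*y

First, deg p = 2.
Then, reading off the gridlines: it crosses the x-axis at the gridline x = 0; it crosses the y-axis at the gridline y = 0.
Finally, putting this together gives p.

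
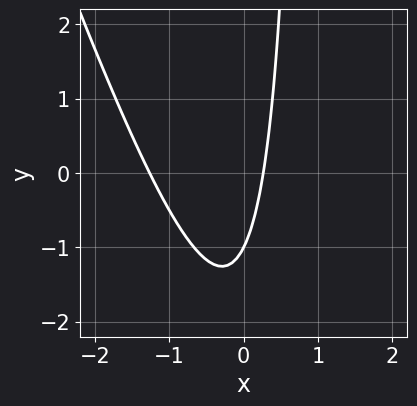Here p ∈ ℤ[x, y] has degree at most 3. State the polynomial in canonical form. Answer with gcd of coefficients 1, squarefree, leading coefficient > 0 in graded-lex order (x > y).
3*x^2 + x*y + 3*x - y - 1

The degree is 2 — a generic line meets the curve in up to 2 points.
Reading off the gridlines: one y-axis crossing is at y = -1.
Together with the visible shape, these determine p as stated.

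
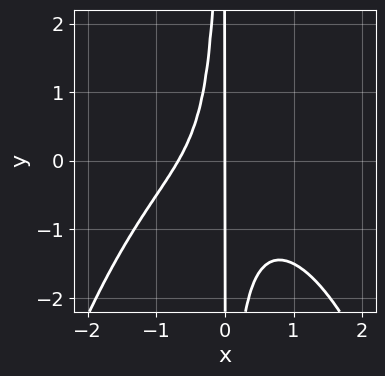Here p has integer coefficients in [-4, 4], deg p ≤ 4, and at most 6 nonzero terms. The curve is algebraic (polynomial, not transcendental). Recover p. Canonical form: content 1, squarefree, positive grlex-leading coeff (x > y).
x^4 + 2*x^2*y + x^2 + x

First, the degree is 4 — no degree-3 curve has this shape.
Then, against the integer gridlines: the visible y-axis segment lies entirely on the curve; it crosses the x-axis at the gridline x = 0.
Finally, matching integer coefficients to the picture gives p.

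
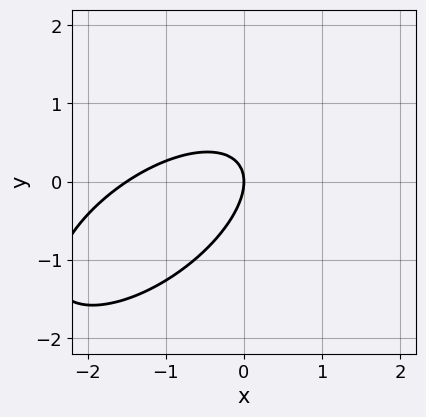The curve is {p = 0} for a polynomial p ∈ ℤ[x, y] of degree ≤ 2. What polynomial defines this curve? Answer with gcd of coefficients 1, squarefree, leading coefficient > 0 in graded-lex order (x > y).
1. deg p = 2. The shape is more complex than any degree-1 curve.
2. From the visible intercepts: it crosses the y-axis at the gridline y = 0; it meets the x-axis at x = 0 (among the integer gridlines).
3. The integer polynomial consistent with all of this is the stated p.

2*x^2 - 3*x*y + 3*y^2 + 3*x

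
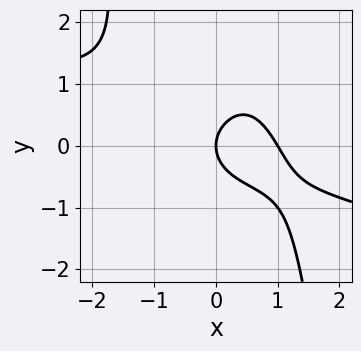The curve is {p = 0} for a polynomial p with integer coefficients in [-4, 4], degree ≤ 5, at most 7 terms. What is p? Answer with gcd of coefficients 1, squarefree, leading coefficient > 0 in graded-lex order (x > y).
(a) Degree: no degree-3 curve has this shape, so deg p = 4.
(b) Observable constraints: the x-axis gridline crossings are at x ∈ {0, 1}; it crosses the y-axis at the gridline y = 0.
(c) These observations pin down the coefficients.

x^4 + 3*x^3*y + 2*x^2 + 3*y^2 - 3*x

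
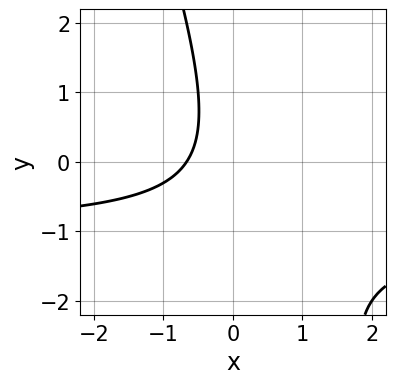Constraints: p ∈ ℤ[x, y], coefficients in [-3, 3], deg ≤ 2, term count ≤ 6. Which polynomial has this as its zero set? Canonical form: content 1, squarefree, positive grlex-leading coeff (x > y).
3*x*y + y^2 + 3*x + 2

1. The degree is 2 — a generic line meets the curve in up to 2 points.
2. From the axis intercepts and sections: no y-intercept at any integer in the box.
3. Putting this together gives p.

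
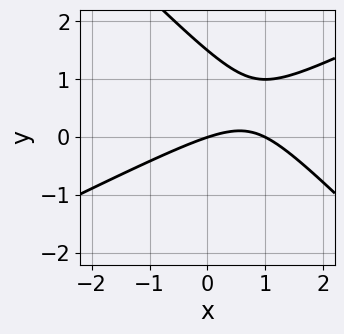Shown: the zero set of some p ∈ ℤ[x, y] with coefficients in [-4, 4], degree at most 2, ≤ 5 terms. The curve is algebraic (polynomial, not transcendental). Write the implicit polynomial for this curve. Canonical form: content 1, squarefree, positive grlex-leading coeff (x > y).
First, deg p = 2.
Next, against the integer gridlines: among the integer gridlines, it crosses the x-axis at x ∈ {0, 1}; it crosses the y-axis at the gridline y = 0.
Finally, matching integer coefficients to the picture gives p.

x^2 - x*y - 2*y^2 - x + 3*y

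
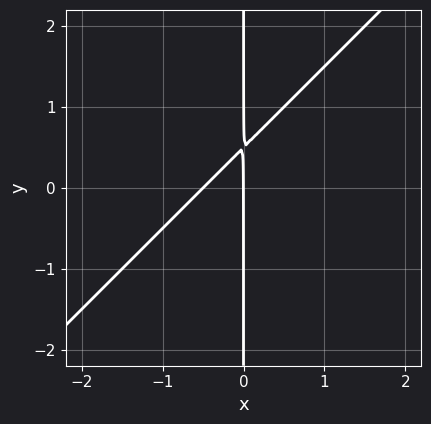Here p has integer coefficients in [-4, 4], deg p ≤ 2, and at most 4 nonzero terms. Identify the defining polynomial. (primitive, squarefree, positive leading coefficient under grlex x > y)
First, the degree is 2 — the shape is more complex than any degree-1 curve.
Next, from the visible intercepts: the visible y-axis segment lies entirely on the curve; one x-axis crossing is at x = 0.
Finally, matching integer coefficients to the picture gives p.

2*x^2 - 2*x*y + x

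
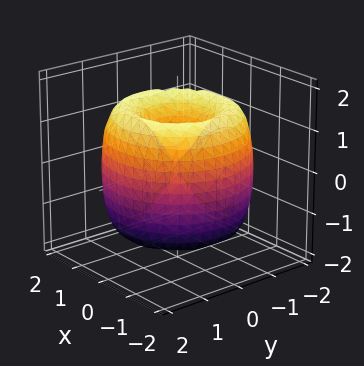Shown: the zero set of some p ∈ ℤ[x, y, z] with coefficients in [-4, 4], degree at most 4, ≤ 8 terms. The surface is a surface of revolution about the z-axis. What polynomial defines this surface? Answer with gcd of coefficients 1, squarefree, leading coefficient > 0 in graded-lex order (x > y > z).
x^4 + 2*x^2*y^2 + y^4 - 3*x^2 - 3*y^2 + z^2

1. The degree is 4 — the shape is more complex than any degree-3 surface.
2. By symmetry, the z-axis is an axis of rotation, so x and y enter only as x² + y².
3. Observable constraints: a circular section at z = 0 has radius between 1 and 2; one z-axis crossing is at z = 0; it meets the y-axis at y = 0 (among the integer gridlines).
4. The integer polynomial consistent with all of this is the stated p.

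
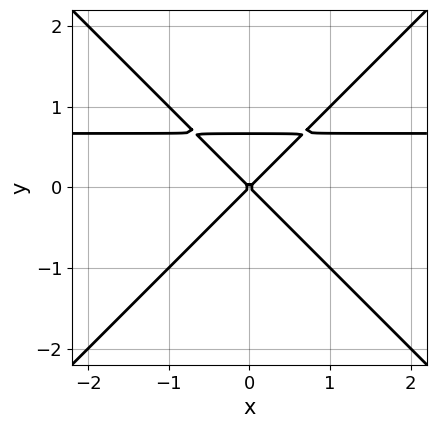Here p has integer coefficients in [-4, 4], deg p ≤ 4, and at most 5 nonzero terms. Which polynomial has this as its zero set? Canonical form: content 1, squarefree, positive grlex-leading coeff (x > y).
deg p = 3.
Symmetries: it's symmetric under x → −x, forcing even powers of x.
From the visible intercepts: one x-axis crossing is at x = 0; one y-axis crossing is at y = 0.
Together with the visible shape, these determine p as stated.

3*x^2*y - 3*y^3 - 2*x^2 + 2*y^2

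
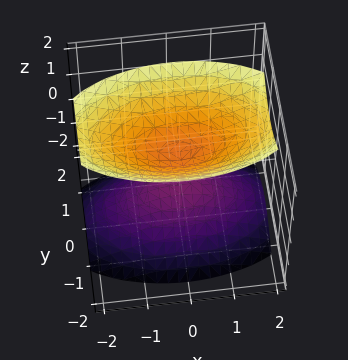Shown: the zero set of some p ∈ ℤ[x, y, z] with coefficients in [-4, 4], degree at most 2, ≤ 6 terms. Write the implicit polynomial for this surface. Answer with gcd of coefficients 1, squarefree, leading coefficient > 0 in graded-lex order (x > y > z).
x^2 + 3*y^2 - 2*z^2 + 1

First, I count 2 distinct pieces. They look like related sheets of one shape, so recover p as a whole.
Then, degree: two sheets facing apart; a quadric, so deg p = 2.
Next, symmetries: mirror symmetry y ↦ −y ⇒ only even powers of y; mirror symmetry x ↦ −x ⇒ only even powers of x; it's symmetric under z → −z, forcing even powers of z.
Then, from the visible intercepts: the surface avoids every integer y-axis point in the box; it misses every integer gridline on the x-axis.
Finally, assembling these constraints gives the stated polynomial.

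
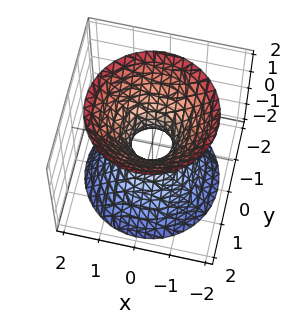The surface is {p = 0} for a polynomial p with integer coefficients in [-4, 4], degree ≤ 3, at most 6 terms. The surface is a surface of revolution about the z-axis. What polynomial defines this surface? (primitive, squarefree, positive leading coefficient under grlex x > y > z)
3*x^2 + 3*y^2 - 2*z^2 - 1

Degree: a generic line meets the surface in up to 2 points, so deg p = 2.
Symmetries: the z-axis is an axis of rotation, so x and y enter only as x² + y².
Observable constraints: it misses every integer gridline on the z-axis; a circular section at z = -1 has radius exactly 1.
Putting this together gives p.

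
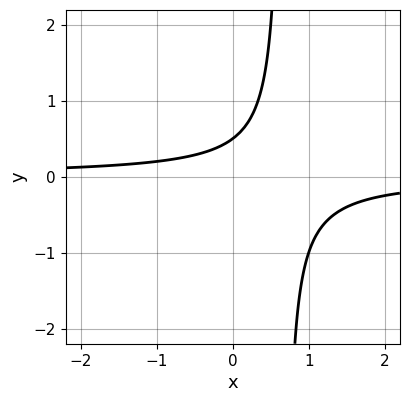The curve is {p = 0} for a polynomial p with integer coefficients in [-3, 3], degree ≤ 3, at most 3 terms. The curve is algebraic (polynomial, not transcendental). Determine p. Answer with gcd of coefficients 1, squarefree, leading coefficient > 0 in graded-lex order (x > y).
3*x*y - 2*y + 1

The degree is 2 — a generic line meets the curve in up to 2 points.
Observable constraints: the curve avoids every integer x-axis point in the box.
The integer polynomial consistent with all of this is the stated p.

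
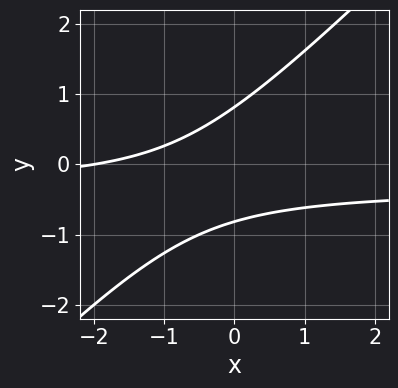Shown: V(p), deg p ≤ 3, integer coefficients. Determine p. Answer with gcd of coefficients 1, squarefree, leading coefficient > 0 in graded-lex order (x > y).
3*x*y - 3*y^2 + x + 2

1. Degree: the shape is more complex than any degree-1 curve, so deg p = 2.
2. Observable constraints: one x-axis crossing is at x = -2.
3. Putting this together gives p.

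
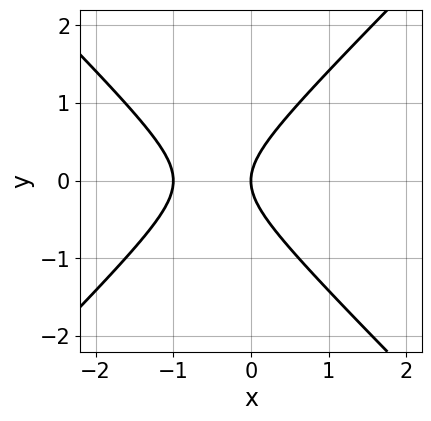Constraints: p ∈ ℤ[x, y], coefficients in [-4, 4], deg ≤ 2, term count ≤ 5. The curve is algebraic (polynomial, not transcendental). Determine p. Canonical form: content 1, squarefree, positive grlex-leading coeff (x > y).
x^2 - y^2 + x

1. Degree: a generic line meets the curve in up to 2 points, so deg p = 2.
2. Symmetries: mirror symmetry y ↦ −y ⇒ only even powers of y.
3. Observable constraints: it crosses the y-axis at the gridline y = 0; among the integer gridlines, it crosses the x-axis at x ∈ {-1, 0}.
4. Matching integer coefficients to the picture gives p.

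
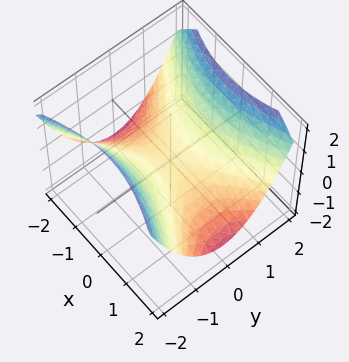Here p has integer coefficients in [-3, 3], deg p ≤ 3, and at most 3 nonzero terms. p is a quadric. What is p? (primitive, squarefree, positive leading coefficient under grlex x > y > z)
x^2 - 2*y^2 + 3*z

First, degree: a hyperbolic paraboloid; a quadric, so deg p = 2.
Then, symmetries: the y ↦ −y reflection is a symmetry, so y appears only in even powers; mirror symmetry x ↦ −x ⇒ only even powers of x.
Then, from the visible intercepts: it meets the y-axis at y = 0 (among the integer gridlines); one x-axis crossing is at x = 0.
Finally, solving for integer coefficients yields p as stated.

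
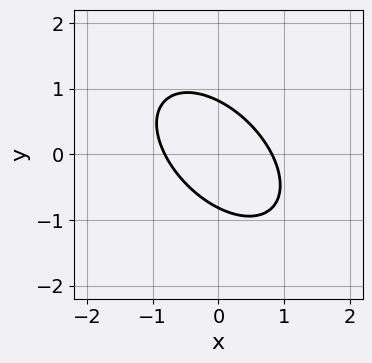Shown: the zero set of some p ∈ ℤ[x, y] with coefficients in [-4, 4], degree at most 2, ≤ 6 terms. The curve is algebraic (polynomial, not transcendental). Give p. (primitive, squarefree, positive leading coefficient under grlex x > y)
The degree is 2 — no degree-1 curve has this shape.
Matching integer coefficients to the picture gives p.

3*x^2 + 3*x*y + 3*y^2 - 2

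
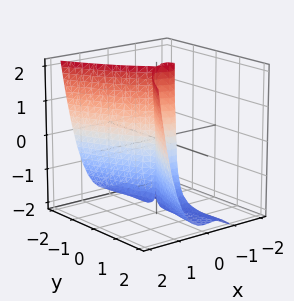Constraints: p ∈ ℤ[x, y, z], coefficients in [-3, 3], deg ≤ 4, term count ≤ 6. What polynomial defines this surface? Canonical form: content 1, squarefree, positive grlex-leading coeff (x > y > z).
3*x^3 - y^2*z + 2*x^2 - 2*y^2

1. deg p = 3. No degree-2 surface has this shape.
2. Observable constraints: one x-axis crossing is at x = 0; one y-axis crossing is at y = 0; every point of the z-axis in the box is on the surface.
3. Fitting integer coefficients to these (and the overall shape) gives p.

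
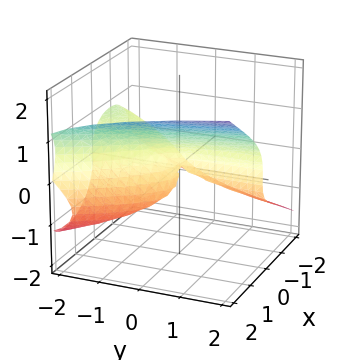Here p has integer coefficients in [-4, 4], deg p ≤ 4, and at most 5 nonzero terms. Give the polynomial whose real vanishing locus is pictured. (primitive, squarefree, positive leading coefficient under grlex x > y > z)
1. Degree: a generic line meets the surface in up to 3 points, so deg p = 3.
2. From the visible intercepts: every point of the y-axis in the box is on the surface; one z-axis crossing is at z = 0; it crosses the x-axis at the gridline x = 0.
3. Solving for integer coefficients yields p as stated.

x^3 - 3*z^3 + 2*x*y + 2*x*z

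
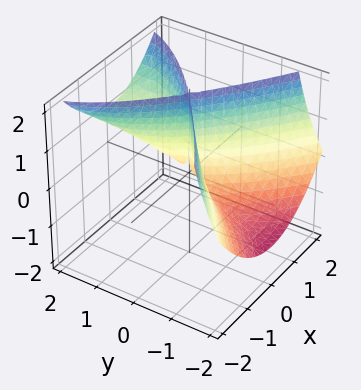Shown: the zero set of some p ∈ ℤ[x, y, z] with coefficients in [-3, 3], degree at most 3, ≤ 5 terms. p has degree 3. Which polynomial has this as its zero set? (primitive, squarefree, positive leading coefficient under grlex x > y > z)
y^3 - 2*y^2*z + 3*x^2

1. Degree: a generic line meets the surface in up to 3 points, so deg p = 3.
2. Observable constraints: the visible z-axis segment lies entirely on the surface; it meets the x-axis at x = 0 (among the integer gridlines).
3. Matching integer coefficients to the picture gives p.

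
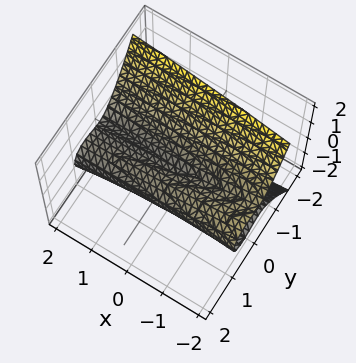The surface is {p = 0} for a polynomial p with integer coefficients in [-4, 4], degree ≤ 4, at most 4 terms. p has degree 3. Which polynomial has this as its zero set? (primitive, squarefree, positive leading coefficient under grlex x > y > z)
1. The degree is 3 — no degree-2 surface has this shape.
2. Checking where it meets the axes: among the integer gridlines, it crosses the y-axis at y ∈ {0, 1}; it meets the z-axis at z = 0 (among the integer gridlines); every point of the x-axis in the box is on the surface.
3. The integer polynomial consistent with all of this is the stated p.

3*y^3 + x*z - 3*y^2 + 3*z^2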